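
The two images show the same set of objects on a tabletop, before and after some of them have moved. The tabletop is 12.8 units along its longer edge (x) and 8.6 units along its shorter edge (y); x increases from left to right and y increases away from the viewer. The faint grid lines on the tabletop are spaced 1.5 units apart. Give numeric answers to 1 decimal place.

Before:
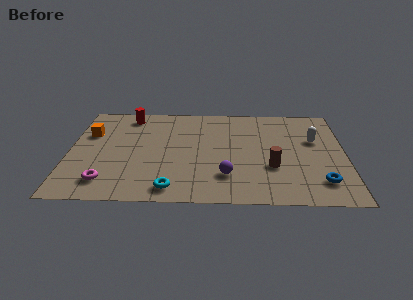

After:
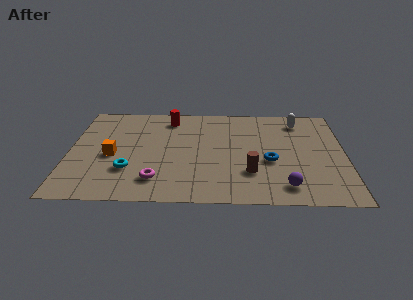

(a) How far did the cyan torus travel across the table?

2.5

The cyan torus moved from about (4.8, 1.1) to (2.8, 2.6), a distance of √(2.0² + 1.5²) ≈ 2.5.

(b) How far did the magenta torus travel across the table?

2.3

From (1.8, 1.6) to (4.1, 1.8), the magenta torus covered √(2.3² + 0.2²) ≈ 2.3 units.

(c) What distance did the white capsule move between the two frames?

1.8

The white capsule was near (11.4, 5.4) before and (10.7, 7.1) after, so it travelled √(0.7² + 1.7²) ≈ 1.8 units.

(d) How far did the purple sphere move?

2.8

The purple sphere was near (7.3, 2.2) before and (10.0, 1.4) after, so it travelled √(2.7² + 0.8²) ≈ 2.8 units.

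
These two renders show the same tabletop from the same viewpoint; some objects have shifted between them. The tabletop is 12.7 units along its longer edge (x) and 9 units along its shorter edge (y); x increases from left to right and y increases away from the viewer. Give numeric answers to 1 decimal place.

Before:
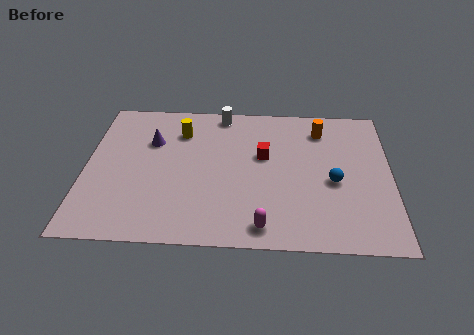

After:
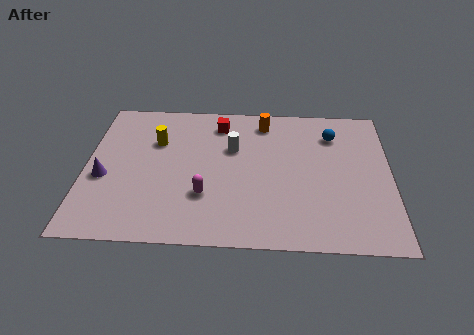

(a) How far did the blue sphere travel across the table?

3.0

The blue sphere moved from about (10.3, 3.9) to (10.3, 6.9), a distance of √(0.0² + 3.0²) ≈ 3.0.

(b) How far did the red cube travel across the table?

2.8

The red cube was near (7.4, 5.4) before and (5.5, 7.4) after, so it travelled √(1.9² + 2.0²) ≈ 2.8 units.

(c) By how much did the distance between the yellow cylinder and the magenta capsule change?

-2.8

Before: roughly 6.7 units apart; after: 3.9. That's 2.8 units closer together.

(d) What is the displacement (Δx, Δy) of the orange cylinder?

(-2.4, 0.4)

The orange cylinder started near (9.8, 7.2) and ended near (7.4, 7.6).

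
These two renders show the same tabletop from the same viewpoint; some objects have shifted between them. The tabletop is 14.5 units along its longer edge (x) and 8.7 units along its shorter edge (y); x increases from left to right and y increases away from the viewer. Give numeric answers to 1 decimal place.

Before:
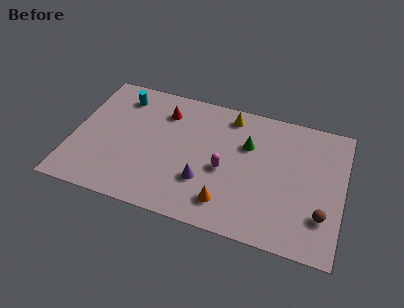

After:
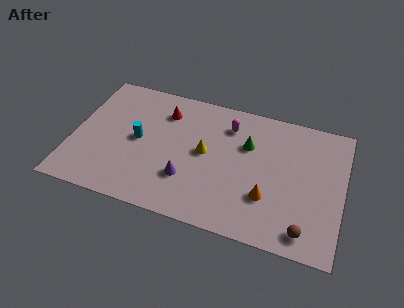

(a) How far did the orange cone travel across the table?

2.3

The orange cone moved from about (8.5, 1.7) to (10.6, 2.7), a distance of √(2.1² + 1.0²) ≈ 2.3.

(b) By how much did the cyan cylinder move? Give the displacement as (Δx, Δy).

(1.2, -2.7)

The cyan cylinder was at about (2.3, 7.1) and moved to about (3.5, 4.4).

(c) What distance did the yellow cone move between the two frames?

3.1

From (8.2, 7.5) to (7.1, 4.6), the yellow cone covered √(1.1² + 2.9²) ≈ 3.1 units.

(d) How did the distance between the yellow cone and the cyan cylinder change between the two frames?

-2.3

They were about 5.9 units apart before and 3.6 after — 2.3 units closer together.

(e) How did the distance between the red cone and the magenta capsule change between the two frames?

-1.0

Before: roughly 4.5 units apart; after: 3.5. That's 1.0 units closer together.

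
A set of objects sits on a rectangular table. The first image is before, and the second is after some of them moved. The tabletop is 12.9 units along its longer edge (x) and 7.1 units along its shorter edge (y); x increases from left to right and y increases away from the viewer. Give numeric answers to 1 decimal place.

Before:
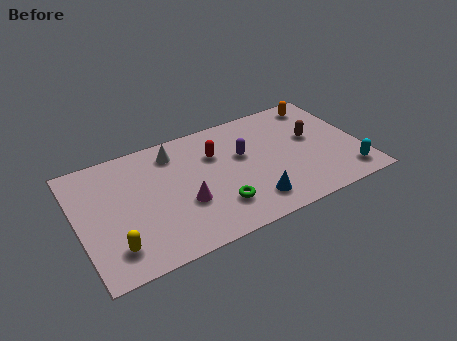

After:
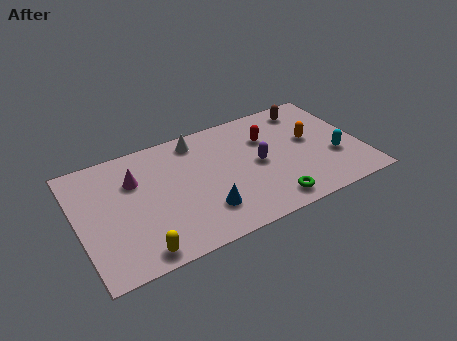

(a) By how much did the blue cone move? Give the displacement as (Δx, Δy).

(-2.1, 0.4)

The blue cone was at about (7.6, 1.4) and moved to about (5.5, 1.8).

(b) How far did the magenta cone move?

3.0

The magenta cone was near (4.7, 2.6) before and (2.7, 4.9) after, so it travelled √(2.0² + 2.3²) ≈ 3.0 units.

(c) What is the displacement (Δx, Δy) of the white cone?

(1.1, 0.3)

The white cone was at about (4.6, 5.8) and moved to about (5.7, 6.1).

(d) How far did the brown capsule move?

1.9

From (10.8, 4.1) to (10.9, 6.0), the brown capsule covered √(0.1² + 1.9²) ≈ 1.9 units.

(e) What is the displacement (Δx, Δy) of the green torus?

(2.3, -0.8)

The green torus was at about (6.1, 1.8) and moved to about (8.4, 1.0).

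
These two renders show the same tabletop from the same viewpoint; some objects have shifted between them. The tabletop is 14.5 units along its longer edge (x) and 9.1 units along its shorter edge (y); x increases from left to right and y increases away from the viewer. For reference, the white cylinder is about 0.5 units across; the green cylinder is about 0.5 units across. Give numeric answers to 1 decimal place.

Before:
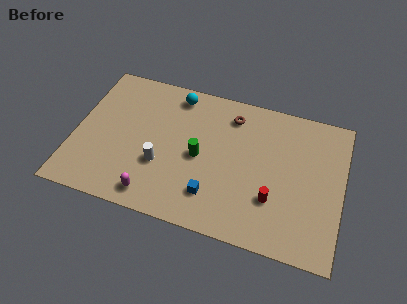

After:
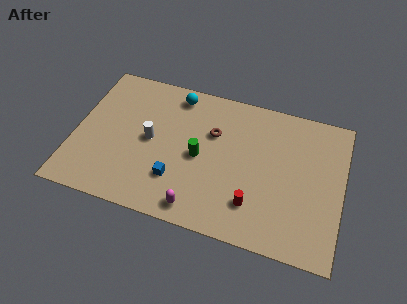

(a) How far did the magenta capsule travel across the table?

2.4

The magenta capsule was near (4.6, 1.2) before and (7.0, 1.1) after, so it travelled √(2.4² + 0.1²) ≈ 2.4 units.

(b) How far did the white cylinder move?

1.6

From (4.8, 3.2) to (4.1, 4.6), the white cylinder covered √(0.7² + 1.4²) ≈ 1.6 units.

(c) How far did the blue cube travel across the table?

2.0

The blue cube was near (7.7, 2.1) before and (5.7, 2.5) after, so it travelled √(2.0² + 0.4²) ≈ 2.0 units.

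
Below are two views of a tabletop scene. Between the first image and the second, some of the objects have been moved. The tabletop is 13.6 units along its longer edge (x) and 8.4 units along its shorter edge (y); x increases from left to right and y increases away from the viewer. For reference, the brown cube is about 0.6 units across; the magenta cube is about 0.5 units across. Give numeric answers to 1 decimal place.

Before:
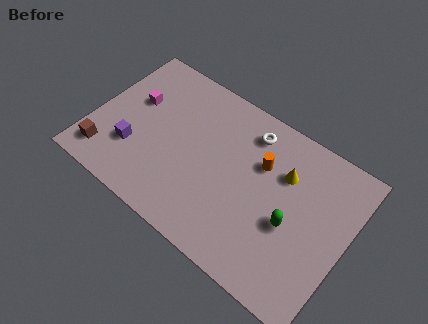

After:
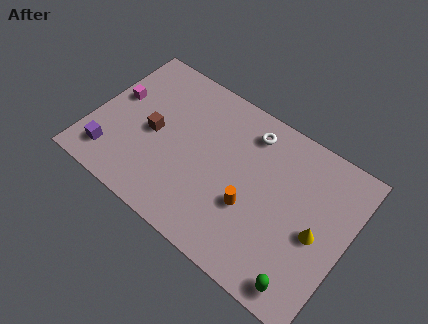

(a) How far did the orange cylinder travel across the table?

2.5

From (8.8, 5.6) to (8.7, 3.1), the orange cylinder covered √(0.1² + 2.5²) ≈ 2.5 units.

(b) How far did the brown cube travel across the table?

3.3

The brown cube moved from about (1.1, 1.5) to (3.2, 4.0), a distance of √(2.1² + 2.5²) ≈ 3.3.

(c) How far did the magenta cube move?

0.9

The magenta cube was near (1.9, 5.2) before and (1.0, 4.9) after, so it travelled √(0.9² + 0.3²) ≈ 0.9 units.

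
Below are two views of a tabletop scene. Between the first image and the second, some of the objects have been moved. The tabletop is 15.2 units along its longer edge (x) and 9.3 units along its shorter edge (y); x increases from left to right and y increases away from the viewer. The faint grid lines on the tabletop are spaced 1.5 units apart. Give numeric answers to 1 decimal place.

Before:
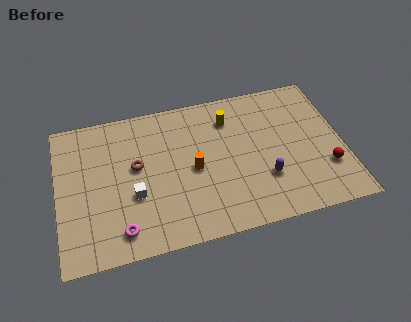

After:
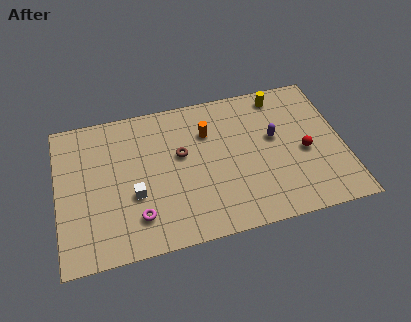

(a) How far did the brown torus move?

2.4

The brown torus was near (4.2, 5.3) before and (6.6, 5.5) after, so it travelled √(2.4² + 0.2²) ≈ 2.4 units.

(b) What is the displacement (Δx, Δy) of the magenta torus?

(0.9, 0.6)

The magenta torus started near (3.2, 1.5) and ended near (4.1, 2.1).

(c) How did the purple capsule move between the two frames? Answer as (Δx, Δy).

(0.7, 2.5)

The purple capsule started near (10.9, 2.9) and ended near (11.6, 5.4).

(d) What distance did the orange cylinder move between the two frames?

2.4

The orange cylinder was near (7.2, 4.4) before and (8.1, 6.6) after, so it travelled √(0.9² + 2.2²) ≈ 2.4 units.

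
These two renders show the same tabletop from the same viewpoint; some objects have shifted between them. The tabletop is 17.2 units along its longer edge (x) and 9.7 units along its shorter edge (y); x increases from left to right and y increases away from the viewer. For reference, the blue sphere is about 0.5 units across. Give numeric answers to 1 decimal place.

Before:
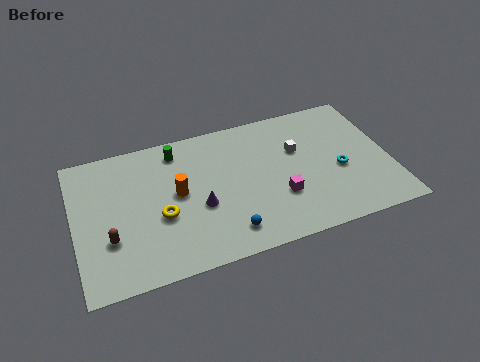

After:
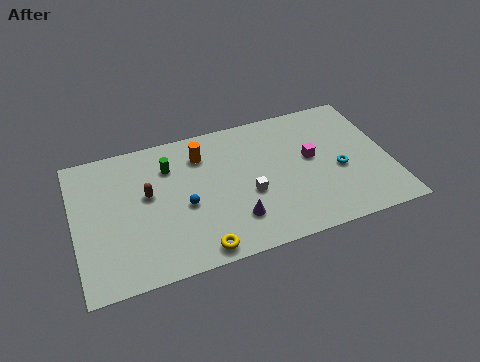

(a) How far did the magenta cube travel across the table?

3.0

From (11.0, 3.2) to (13.0, 5.4), the magenta cube covered √(2.0² + 2.2²) ≈ 3.0 units.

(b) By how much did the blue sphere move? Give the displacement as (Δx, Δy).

(-2.1, 2.5)

The blue sphere started near (8.0, 1.7) and ended near (5.9, 4.2).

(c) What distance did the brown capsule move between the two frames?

3.3

The brown capsule moved from about (1.8, 3.2) to (4.0, 5.6), a distance of √(2.2² + 2.4²) ≈ 3.3.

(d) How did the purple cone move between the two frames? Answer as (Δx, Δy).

(1.8, -1.5)

The purple cone started near (6.7, 3.9) and ended near (8.5, 2.4).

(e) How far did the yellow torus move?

3.4

The yellow torus was near (4.6, 3.9) before and (6.4, 1.0) after, so it travelled √(1.8² + 2.9²) ≈ 3.4 units.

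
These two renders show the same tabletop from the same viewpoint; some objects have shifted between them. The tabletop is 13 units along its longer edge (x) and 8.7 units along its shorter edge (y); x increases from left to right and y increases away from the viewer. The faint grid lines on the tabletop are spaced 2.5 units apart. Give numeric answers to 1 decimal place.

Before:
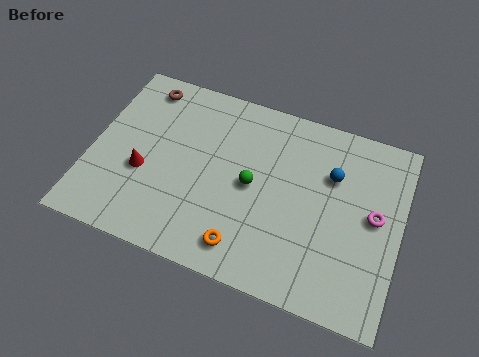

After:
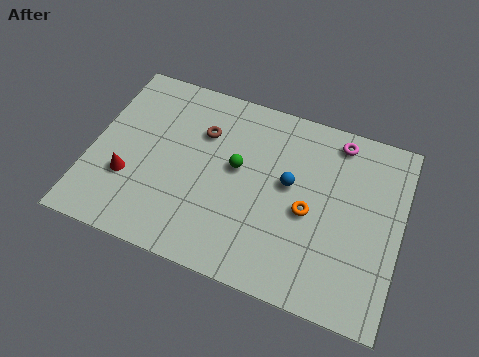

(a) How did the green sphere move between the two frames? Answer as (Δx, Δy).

(-0.7, 0.6)

The green sphere was at about (6.8, 4.3) and moved to about (6.1, 4.9).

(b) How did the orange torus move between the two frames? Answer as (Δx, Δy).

(2.4, 2.5)

From the two frames, the orange torus sits at roughly (6.8, 1.4) before and (9.2, 3.9) after.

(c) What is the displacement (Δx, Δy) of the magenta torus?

(-1.8, 3.0)

From the two frames, the magenta torus sits at roughly (11.9, 4.6) before and (10.1, 7.6) after.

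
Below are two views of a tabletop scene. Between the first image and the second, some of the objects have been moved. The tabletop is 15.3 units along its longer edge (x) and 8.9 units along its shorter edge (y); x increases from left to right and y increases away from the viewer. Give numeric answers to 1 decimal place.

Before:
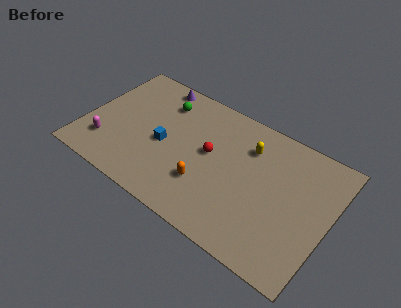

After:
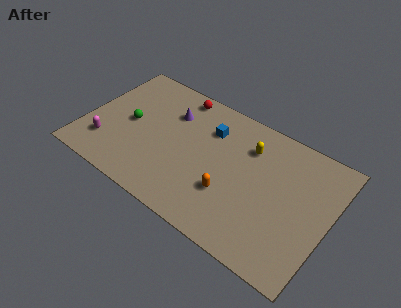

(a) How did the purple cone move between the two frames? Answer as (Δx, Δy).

(1.3, -1.6)

From the two frames, the purple cone sits at roughly (3.7, 8.0) before and (5.0, 6.4) after.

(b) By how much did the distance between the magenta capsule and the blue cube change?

+3.5

Before: roughly 3.8 units apart; after: 7.3. That's 3.5 units further apart.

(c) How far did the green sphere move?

3.0

From (4.4, 6.9) to (2.7, 4.4), the green sphere covered √(1.7² + 2.5²) ≈ 3.0 units.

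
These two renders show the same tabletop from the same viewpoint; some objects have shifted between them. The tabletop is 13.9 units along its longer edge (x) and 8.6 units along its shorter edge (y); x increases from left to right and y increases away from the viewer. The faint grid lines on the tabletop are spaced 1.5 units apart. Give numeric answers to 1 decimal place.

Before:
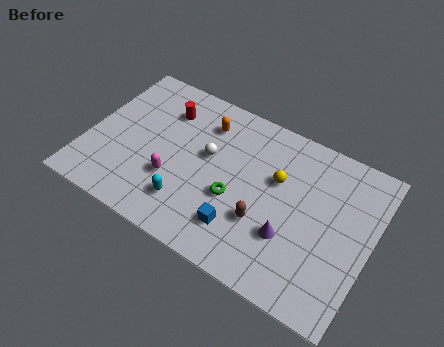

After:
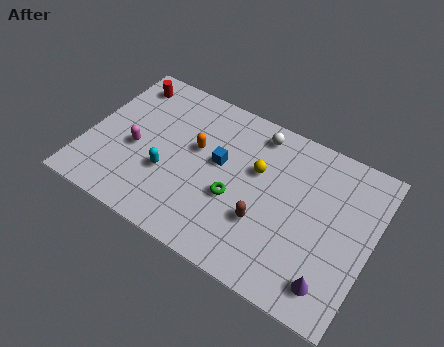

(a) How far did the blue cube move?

3.3

The blue cube was near (7.9, 2.0) before and (6.4, 4.9) after, so it travelled √(1.5² + 2.9²) ≈ 3.3 units.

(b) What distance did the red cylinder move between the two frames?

2.2

The red cylinder was near (3.4, 6.5) before and (1.3, 7.2) after, so it travelled √(2.1² + 0.7²) ≈ 2.2 units.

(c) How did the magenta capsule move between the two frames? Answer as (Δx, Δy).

(-2.0, 0.8)

The magenta capsule was at about (4.4, 2.9) and moved to about (2.4, 3.7).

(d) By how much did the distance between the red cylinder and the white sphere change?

+3.8

They were about 2.8 units apart before and 6.6 after — 3.8 units further apart.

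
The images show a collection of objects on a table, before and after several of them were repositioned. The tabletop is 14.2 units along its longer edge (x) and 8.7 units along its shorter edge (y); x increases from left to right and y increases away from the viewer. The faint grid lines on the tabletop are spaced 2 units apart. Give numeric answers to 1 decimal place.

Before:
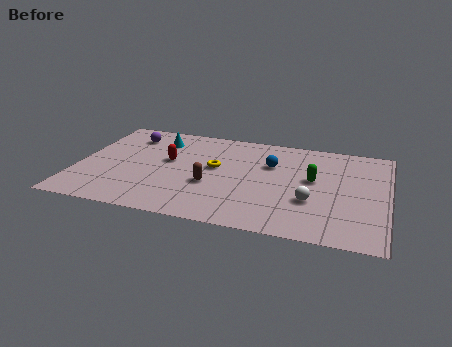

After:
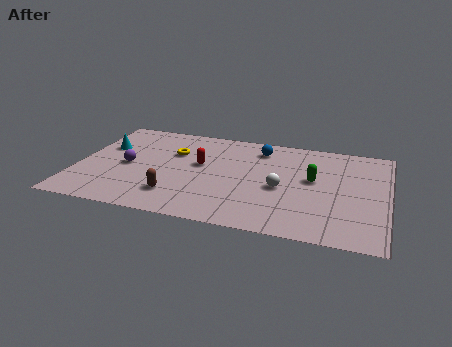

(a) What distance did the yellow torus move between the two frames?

2.2

The yellow torus moved from about (6.3, 4.9) to (4.3, 5.8), a distance of √(2.0² + 0.9²) ≈ 2.2.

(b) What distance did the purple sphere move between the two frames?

2.8

The purple sphere was near (2.1, 6.9) before and (2.3, 4.1) after, so it travelled √(0.2² + 2.8²) ≈ 2.8 units.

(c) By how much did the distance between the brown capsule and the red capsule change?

+0.4

The distance was about 2.7 in the first image and 3.1 in the second, so they moved 0.4 units further apart.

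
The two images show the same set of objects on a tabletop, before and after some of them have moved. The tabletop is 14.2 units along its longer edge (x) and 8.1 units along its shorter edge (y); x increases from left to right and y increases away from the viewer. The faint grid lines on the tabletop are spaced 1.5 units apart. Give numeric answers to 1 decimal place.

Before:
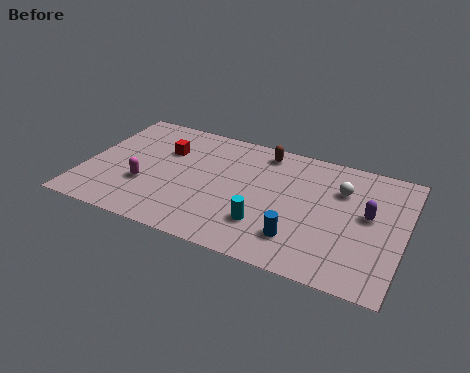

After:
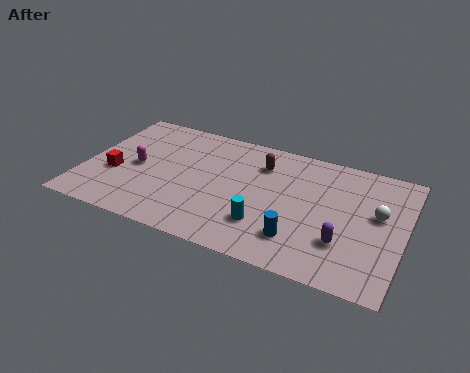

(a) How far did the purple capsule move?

2.3

The purple capsule was near (12.6, 4.5) before and (11.7, 2.4) after, so it travelled √(0.9² + 2.1²) ≈ 2.3 units.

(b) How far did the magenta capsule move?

1.2

From (2.8, 2.8) to (2.3, 3.9), the magenta capsule covered √(0.5² + 1.1²) ≈ 1.2 units.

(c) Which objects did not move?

the cyan cylinder and the blue cylinder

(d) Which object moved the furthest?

the red cube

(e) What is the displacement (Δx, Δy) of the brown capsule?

(0.0, -0.9)

From the two frames, the brown capsule sits at roughly (7.7, 7.0) before and (7.7, 6.1) after.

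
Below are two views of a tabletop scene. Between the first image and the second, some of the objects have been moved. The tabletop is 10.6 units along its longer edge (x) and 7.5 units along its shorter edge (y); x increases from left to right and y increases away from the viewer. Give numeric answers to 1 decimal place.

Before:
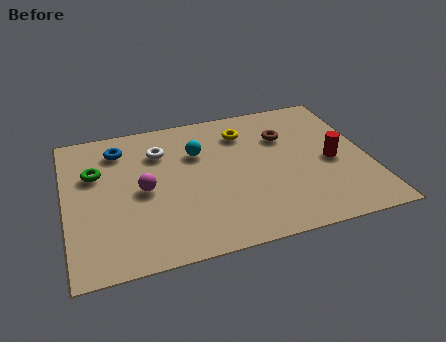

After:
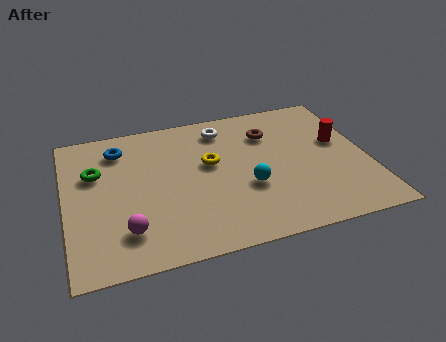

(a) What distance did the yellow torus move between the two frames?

1.9

From (6.4, 5.8) to (5.1, 4.4), the yellow torus covered √(1.3² + 1.4²) ≈ 1.9 units.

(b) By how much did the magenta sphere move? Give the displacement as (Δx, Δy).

(-0.7, -1.9)

The magenta sphere started near (2.7, 3.6) and ended near (2.0, 1.7).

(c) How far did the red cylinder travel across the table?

1.1

The red cylinder moved from about (9.3, 3.4) to (9.7, 4.4), a distance of √(0.4² + 1.0²) ≈ 1.1.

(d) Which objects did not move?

the green torus and the blue torus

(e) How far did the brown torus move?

0.6

The brown torus was near (7.8, 5.2) before and (7.3, 5.5) after, so it travelled √(0.5² + 0.3²) ≈ 0.6 units.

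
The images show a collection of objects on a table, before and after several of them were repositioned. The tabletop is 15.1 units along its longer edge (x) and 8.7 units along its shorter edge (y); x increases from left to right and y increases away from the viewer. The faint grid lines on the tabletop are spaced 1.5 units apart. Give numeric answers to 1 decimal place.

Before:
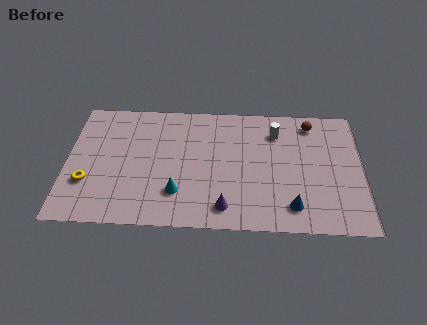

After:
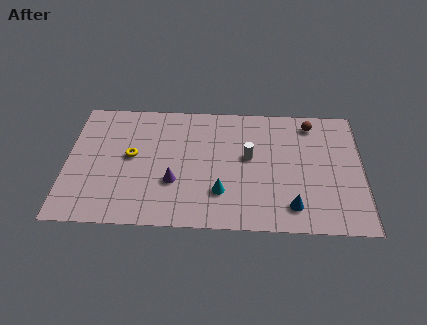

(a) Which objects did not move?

the blue cone and the brown sphere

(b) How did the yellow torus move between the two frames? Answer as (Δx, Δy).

(2.2, 1.9)

The yellow torus started near (1.1, 2.8) and ended near (3.3, 4.7).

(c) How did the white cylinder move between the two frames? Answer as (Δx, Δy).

(-1.4, -1.8)

The white cylinder started near (10.7, 6.7) and ended near (9.3, 4.9).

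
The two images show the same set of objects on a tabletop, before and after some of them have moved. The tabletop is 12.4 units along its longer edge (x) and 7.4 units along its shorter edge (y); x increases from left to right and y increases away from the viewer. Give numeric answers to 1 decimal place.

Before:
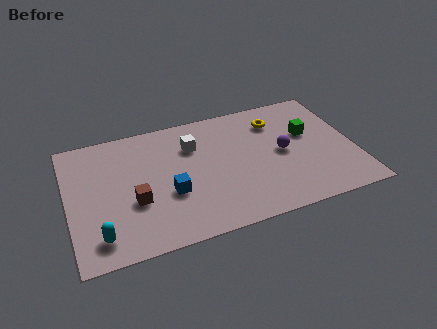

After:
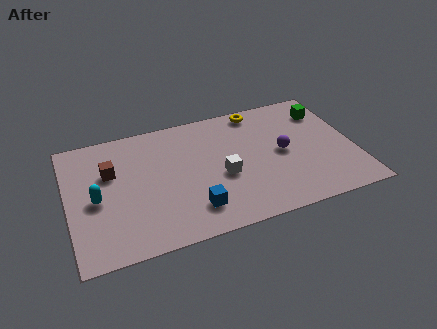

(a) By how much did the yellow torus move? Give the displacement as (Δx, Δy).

(-0.7, 0.9)

The yellow torus started near (9.2, 5.7) and ended near (8.5, 6.6).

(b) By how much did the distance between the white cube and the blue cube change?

-0.7

Before: roughly 2.8 units apart; after: 2.1. That's 0.7 units closer together.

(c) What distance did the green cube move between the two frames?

1.5

From (10.5, 4.5) to (11.4, 5.7), the green cube covered √(0.9² + 1.2²) ≈ 1.5 units.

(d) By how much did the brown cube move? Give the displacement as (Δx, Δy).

(-0.9, 2.0)

The brown cube was at about (2.8, 2.8) and moved to about (1.9, 4.8).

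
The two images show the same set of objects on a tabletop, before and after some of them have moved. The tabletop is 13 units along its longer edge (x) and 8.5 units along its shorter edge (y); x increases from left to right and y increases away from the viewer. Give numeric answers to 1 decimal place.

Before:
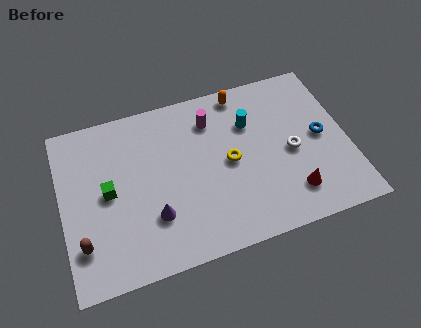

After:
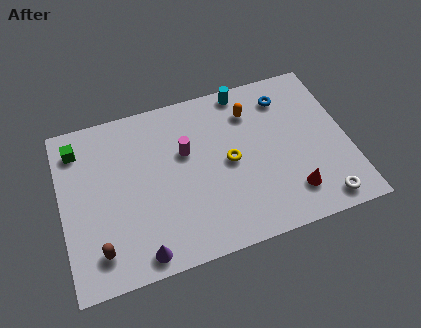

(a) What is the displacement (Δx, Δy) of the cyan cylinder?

(-0.1, 1.8)

From the two frames, the cyan cylinder sits at roughly (8.7, 5.9) before and (8.6, 7.7) after.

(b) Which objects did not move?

the red cone and the yellow torus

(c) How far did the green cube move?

2.9

The green cube was near (2.1, 4.3) before and (0.9, 6.9) after, so it travelled √(1.2² + 2.6²) ≈ 2.9 units.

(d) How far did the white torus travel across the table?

3.1

The white torus moved from about (10.4, 3.9) to (11.5, 1.0), a distance of √(1.1² + 2.9²) ≈ 3.1.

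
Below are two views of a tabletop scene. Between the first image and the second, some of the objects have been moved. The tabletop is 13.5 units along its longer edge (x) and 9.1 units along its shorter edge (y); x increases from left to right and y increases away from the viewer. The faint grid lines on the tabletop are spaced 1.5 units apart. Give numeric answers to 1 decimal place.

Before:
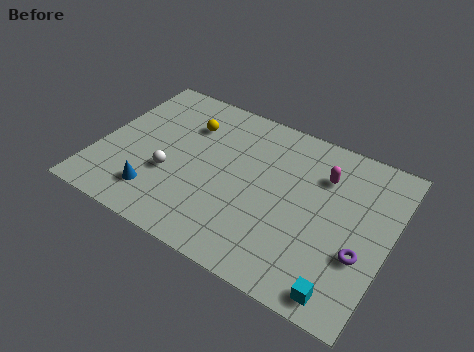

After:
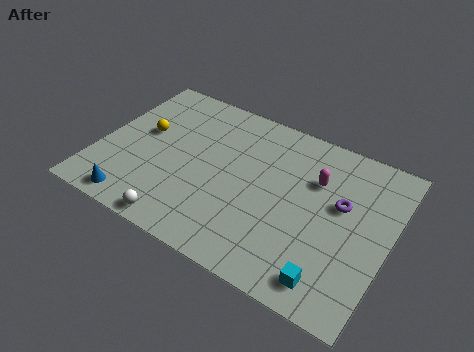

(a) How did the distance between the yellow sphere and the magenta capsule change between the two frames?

+1.7

The distance was about 6.4 in the first image and 8.1 in the second, so they moved 1.7 units further apart.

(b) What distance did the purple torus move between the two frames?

2.5

The purple torus was near (12.4, 3.2) before and (11.2, 5.4) after, so it travelled √(1.2² + 2.2²) ≈ 2.5 units.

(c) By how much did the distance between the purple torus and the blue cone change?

+0.6

They were about 9.4 units apart before and 10.0 after — 0.6 units further apart.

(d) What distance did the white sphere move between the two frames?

2.7

The white sphere was near (3.5, 3.3) before and (4.4, 0.8) after, so it travelled √(0.9² + 2.5²) ≈ 2.7 units.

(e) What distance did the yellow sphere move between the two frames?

2.4

From (3.8, 6.6) to (1.9, 5.2), the yellow sphere covered √(1.9² + 1.4²) ≈ 2.4 units.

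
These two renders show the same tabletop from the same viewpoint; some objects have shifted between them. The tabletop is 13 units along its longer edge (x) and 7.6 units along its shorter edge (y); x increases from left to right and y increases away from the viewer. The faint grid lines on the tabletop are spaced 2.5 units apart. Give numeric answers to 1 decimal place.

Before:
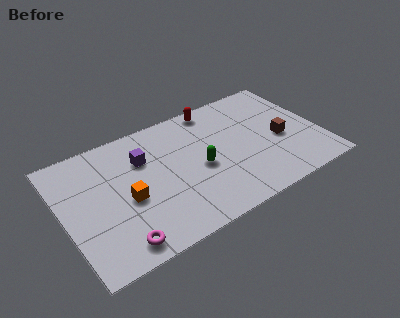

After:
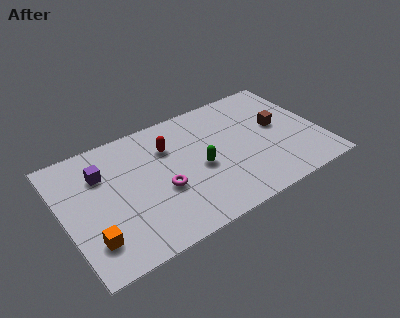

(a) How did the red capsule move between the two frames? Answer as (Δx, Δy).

(-2.6, -1.4)

The red capsule started near (8.1, 6.8) and ended near (5.5, 5.4).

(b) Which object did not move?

the green capsule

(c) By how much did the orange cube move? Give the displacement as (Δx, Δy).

(-2.0, -1.5)

The orange cube started near (3.1, 3.3) and ended near (1.1, 1.8).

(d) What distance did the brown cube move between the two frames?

0.9

The brown cube was near (11.0, 3.3) before and (11.0, 4.2) after, so it travelled √(0.0² + 0.9²) ≈ 0.9 units.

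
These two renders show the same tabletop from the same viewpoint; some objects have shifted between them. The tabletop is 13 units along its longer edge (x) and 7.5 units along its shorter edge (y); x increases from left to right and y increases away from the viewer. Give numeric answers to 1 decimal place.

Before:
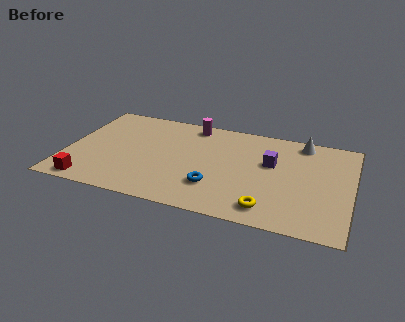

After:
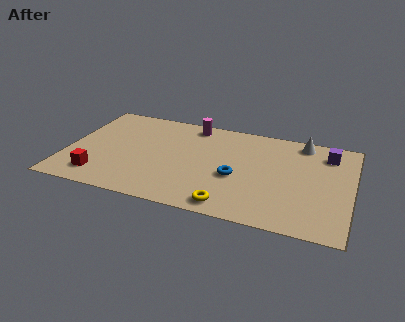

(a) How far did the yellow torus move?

1.7

The yellow torus moved from about (9.4, 1.2) to (7.7, 0.9), a distance of √(1.7² + 0.3²) ≈ 1.7.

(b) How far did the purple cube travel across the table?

2.9

The purple cube was near (9.3, 4.6) before and (11.8, 6.0) after, so it travelled √(2.5² + 1.4²) ≈ 2.9 units.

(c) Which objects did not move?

the magenta cylinder and the white cone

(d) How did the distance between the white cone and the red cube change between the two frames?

-0.7

They were about 11.0 units apart before and 10.3 after — 0.7 units closer together.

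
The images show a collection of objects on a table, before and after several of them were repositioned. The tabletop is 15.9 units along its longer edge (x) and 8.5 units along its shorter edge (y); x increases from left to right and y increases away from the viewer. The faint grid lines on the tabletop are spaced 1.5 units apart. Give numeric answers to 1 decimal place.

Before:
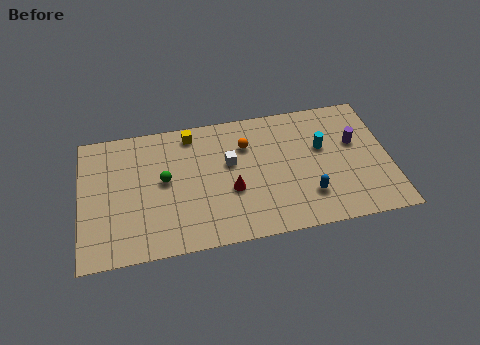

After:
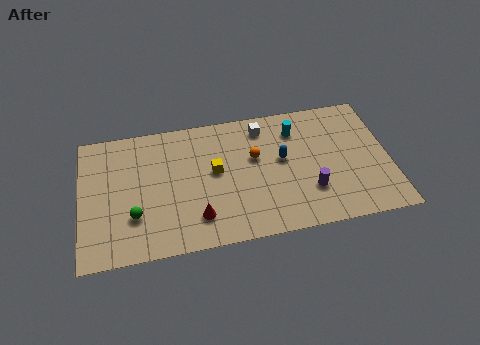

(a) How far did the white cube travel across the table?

2.7

From (7.7, 5.1) to (9.5, 7.1), the white cube covered √(1.8² + 2.0²) ≈ 2.7 units.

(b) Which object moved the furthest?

the purple cylinder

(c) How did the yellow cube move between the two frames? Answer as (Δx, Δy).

(1.1, -2.7)

The yellow cube started near (5.8, 7.4) and ended near (6.9, 4.7).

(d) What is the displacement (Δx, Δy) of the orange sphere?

(0.4, -0.9)

The orange sphere started near (8.6, 6.1) and ended near (9.0, 5.2).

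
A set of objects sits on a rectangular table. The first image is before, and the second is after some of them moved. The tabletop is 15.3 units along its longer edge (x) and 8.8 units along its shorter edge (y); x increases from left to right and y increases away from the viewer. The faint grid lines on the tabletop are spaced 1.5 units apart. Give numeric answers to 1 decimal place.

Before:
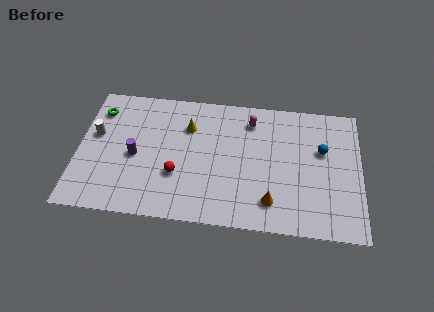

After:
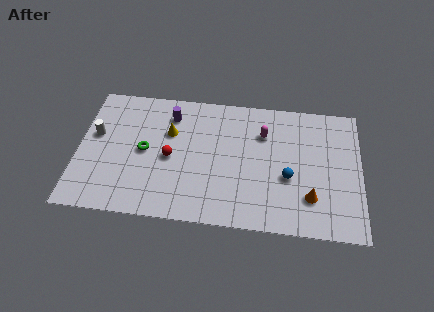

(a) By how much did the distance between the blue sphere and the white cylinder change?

-1.7

Before: roughly 12.3 units apart; after: 10.6. That's 1.7 units closer together.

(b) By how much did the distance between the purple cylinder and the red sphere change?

+0.4

The distance was about 2.5 in the first image and 2.9 in the second, so they moved 0.4 units further apart.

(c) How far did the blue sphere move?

2.7

The blue sphere moved from about (13.2, 5.5) to (11.4, 3.5), a distance of √(1.8² + 2.0²) ≈ 2.7.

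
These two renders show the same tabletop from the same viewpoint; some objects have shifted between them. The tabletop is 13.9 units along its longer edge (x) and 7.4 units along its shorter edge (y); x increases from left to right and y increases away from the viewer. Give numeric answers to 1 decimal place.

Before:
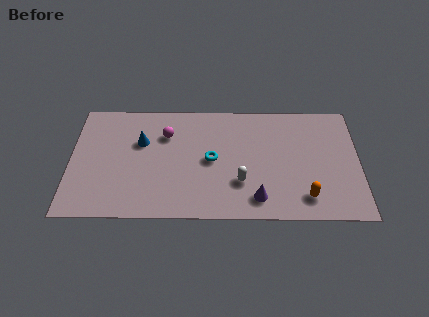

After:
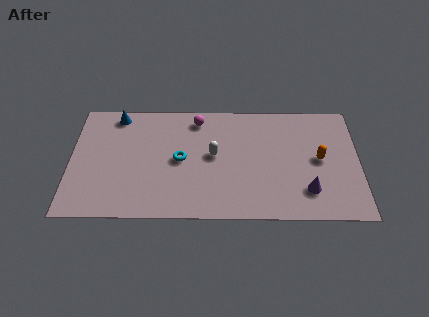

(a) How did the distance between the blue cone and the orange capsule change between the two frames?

+1.6

Before: roughly 8.6 units apart; after: 10.2. That's 1.6 units further apart.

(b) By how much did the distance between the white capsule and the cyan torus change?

-0.4

The distance was about 2.0 in the first image and 1.6 in the second, so they moved 0.4 units closer together.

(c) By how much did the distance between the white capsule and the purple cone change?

+3.7

Before: roughly 1.3 units apart; after: 5.0. That's 3.7 units further apart.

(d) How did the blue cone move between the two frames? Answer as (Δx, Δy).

(-1.2, 1.7)

The blue cone was at about (3.4, 4.8) and moved to about (2.2, 6.5).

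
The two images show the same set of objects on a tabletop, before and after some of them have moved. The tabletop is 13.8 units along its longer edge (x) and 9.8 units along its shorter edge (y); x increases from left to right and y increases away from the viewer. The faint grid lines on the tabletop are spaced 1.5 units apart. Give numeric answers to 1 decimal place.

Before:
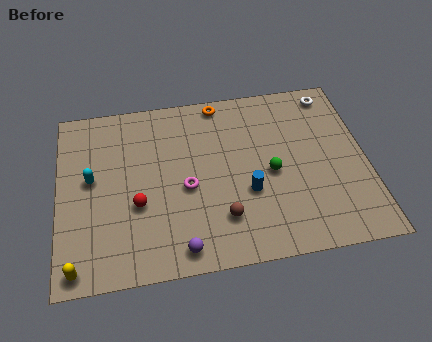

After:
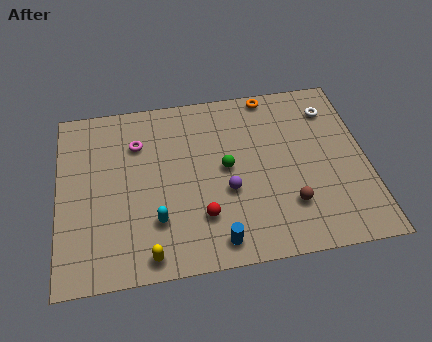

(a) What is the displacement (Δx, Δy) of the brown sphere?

(3.0, 0.2)

The brown sphere started near (7.2, 2.4) and ended near (10.2, 2.6).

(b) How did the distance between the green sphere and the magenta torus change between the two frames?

+0.6

They were about 3.8 units apart before and 4.4 after — 0.6 units further apart.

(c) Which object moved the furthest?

the cyan capsule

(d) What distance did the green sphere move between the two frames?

2.1

The green sphere moved from about (9.5, 4.5) to (7.5, 5.1), a distance of √(2.0² + 0.6²) ≈ 2.1.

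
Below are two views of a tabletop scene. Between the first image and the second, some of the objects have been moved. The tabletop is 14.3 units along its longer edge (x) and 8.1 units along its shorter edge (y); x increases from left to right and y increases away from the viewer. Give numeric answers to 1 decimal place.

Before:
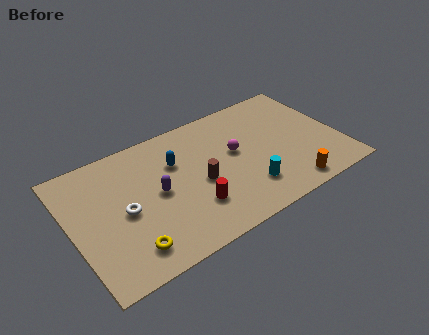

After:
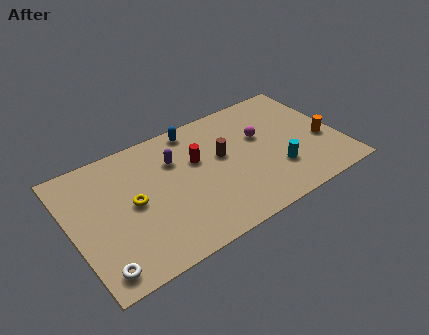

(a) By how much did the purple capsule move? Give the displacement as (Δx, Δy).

(1.2, 1.6)

The purple capsule was at about (4.5, 4.1) and moved to about (5.7, 5.7).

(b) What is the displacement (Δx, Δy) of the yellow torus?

(0.6, 2.6)

From the two frames, the yellow torus sits at roughly (2.6, 1.5) before and (3.2, 4.1) after.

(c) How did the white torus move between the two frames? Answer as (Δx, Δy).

(-1.7, -2.7)

The white torus was at about (2.7, 3.8) and moved to about (1.0, 1.1).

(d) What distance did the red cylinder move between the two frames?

2.9

The red cylinder moved from about (6.1, 2.3) to (6.8, 5.1), a distance of √(0.7² + 2.8²) ≈ 2.9.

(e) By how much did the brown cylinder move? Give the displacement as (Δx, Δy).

(1.4, 1.1)

The brown cylinder was at about (6.7, 3.6) and moved to about (8.1, 4.7).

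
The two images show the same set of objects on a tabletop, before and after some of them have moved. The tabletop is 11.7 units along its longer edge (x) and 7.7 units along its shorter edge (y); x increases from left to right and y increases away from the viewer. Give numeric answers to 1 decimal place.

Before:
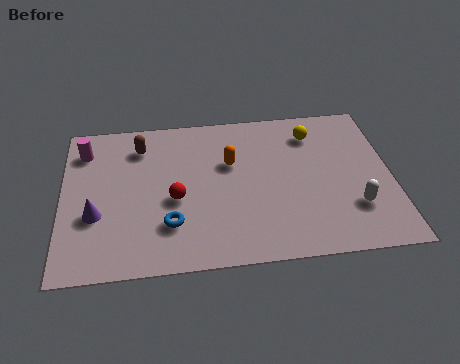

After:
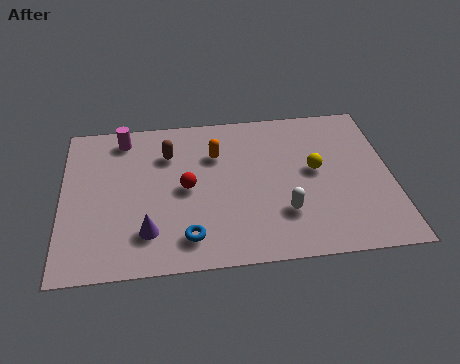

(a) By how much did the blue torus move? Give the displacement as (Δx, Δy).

(0.6, -0.7)

From the two frames, the blue torus sits at roughly (3.8, 2.1) before and (4.4, 1.4) after.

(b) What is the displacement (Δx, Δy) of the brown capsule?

(1.0, -0.5)

The brown capsule started near (2.8, 6.1) and ended near (3.8, 5.6).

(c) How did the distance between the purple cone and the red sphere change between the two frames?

-0.4

They were about 2.8 units apart before and 2.4 after — 0.4 units closer together.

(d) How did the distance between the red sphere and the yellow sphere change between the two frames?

-1.1

They were about 5.7 units apart before and 4.6 after — 1.1 units closer together.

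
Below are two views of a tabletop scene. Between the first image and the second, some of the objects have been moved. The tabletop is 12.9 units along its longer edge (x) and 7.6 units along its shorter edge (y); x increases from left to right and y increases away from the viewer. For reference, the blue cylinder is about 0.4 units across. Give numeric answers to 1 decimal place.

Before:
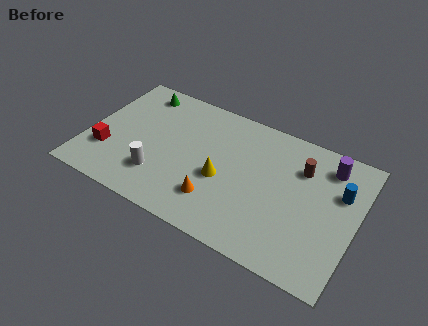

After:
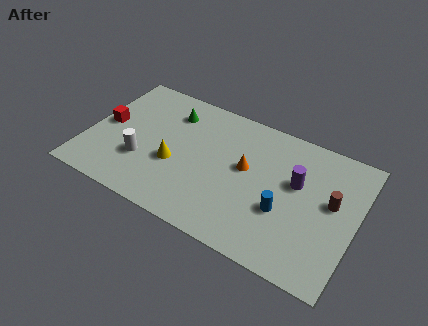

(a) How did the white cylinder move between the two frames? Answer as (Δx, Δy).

(-0.9, 0.5)

The white cylinder started near (3.7, 2.0) and ended near (2.8, 2.5).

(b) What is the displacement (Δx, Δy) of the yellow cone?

(-2.3, -0.2)

The yellow cone was at about (6.6, 3.2) and moved to about (4.3, 3.0).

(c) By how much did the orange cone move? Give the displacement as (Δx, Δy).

(1.1, 2.4)

The orange cone started near (6.5, 1.9) and ended near (7.6, 4.3).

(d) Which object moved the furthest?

the blue cylinder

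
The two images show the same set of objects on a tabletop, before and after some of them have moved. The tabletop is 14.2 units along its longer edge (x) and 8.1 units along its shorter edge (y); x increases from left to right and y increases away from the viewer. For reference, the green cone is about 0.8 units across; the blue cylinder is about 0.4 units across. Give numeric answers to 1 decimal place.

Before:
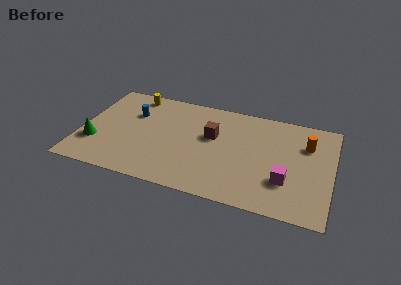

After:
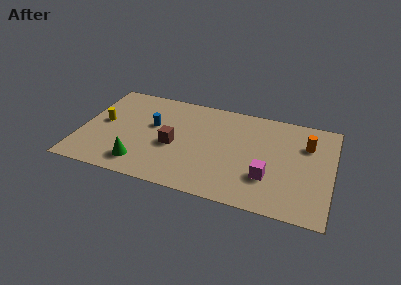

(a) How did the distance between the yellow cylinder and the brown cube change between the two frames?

-1.0

The distance was about 5.2 in the first image and 4.2 in the second, so they moved 1.0 units closer together.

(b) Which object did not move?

the orange cylinder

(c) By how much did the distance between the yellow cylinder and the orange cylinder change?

+1.5

The distance was about 10.1 in the first image and 11.6 in the second, so they moved 1.5 units further apart.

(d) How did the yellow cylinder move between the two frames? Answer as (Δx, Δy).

(-1.5, -2.8)

From the two frames, the yellow cylinder sits at roughly (2.7, 7.1) before and (1.2, 4.3) after.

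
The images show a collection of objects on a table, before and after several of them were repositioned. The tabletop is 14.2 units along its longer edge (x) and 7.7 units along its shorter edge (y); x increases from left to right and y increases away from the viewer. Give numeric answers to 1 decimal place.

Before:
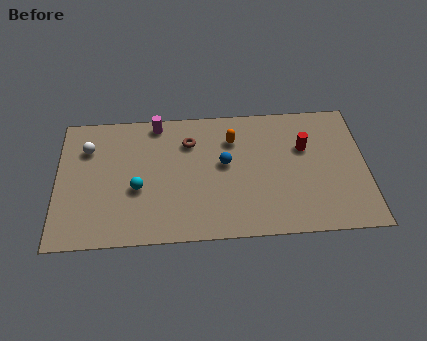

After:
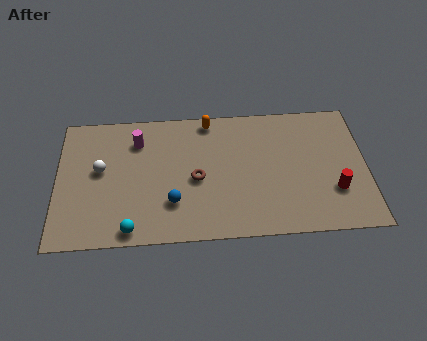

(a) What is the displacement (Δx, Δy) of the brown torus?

(0.3, -2.2)

From the two frames, the brown torus sits at roughly (6.1, 5.7) before and (6.4, 3.5) after.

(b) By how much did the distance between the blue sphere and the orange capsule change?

+3.5

Before: roughly 1.5 units apart; after: 5.0. That's 3.5 units further apart.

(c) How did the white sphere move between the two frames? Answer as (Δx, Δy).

(0.6, -1.3)

The white sphere started near (1.4, 5.6) and ended near (2.0, 4.3).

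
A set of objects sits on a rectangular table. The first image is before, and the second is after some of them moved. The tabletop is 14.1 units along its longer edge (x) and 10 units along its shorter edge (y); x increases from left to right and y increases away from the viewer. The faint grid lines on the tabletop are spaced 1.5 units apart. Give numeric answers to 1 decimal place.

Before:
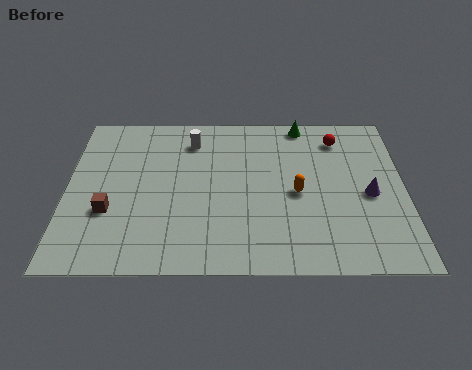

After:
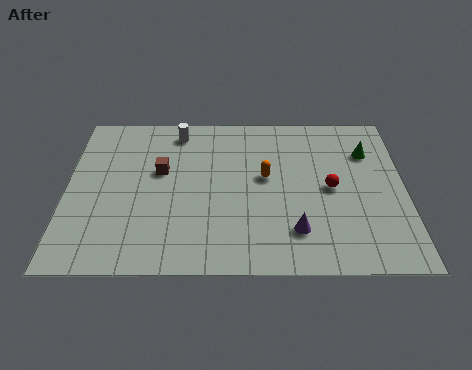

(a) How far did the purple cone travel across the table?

3.8

The purple cone moved from about (12.6, 4.5) to (9.5, 2.3), a distance of √(3.1² + 2.2²) ≈ 3.8.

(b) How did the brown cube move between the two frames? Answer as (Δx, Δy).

(2.1, 2.5)

From the two frames, the brown cube sits at roughly (1.8, 3.5) before and (3.9, 6.0) after.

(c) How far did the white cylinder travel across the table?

0.8

The white cylinder was near (5.2, 8.0) before and (4.6, 8.6) after, so it travelled √(0.6² + 0.6²) ≈ 0.8 units.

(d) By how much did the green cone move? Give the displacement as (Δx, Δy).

(2.7, -1.9)

From the two frames, the green cone sits at roughly (9.9, 9.1) before and (12.6, 7.2) after.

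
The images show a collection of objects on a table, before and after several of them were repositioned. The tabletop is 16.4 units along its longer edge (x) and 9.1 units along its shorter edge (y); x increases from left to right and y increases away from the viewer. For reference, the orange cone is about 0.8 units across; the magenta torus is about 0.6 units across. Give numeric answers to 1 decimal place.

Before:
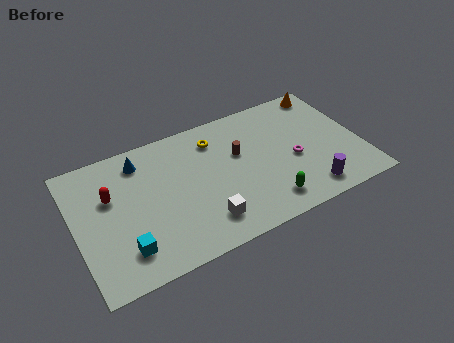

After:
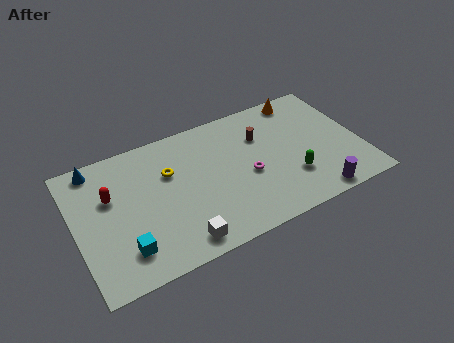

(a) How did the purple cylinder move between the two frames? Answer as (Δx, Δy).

(0.3, -0.5)

The purple cylinder started near (13.0, 1.4) and ended near (13.3, 0.9).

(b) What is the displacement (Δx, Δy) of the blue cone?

(-2.5, 0.6)

The blue cone started near (4.0, 7.5) and ended near (1.5, 8.1).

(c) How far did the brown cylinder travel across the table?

1.6

The brown cylinder was near (9.5, 5.6) before and (10.9, 6.3) after, so it travelled √(1.4² + 0.7²) ≈ 1.6 units.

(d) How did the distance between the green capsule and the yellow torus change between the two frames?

+1.4

The distance was about 6.1 in the first image and 7.5 in the second, so they moved 1.4 units further apart.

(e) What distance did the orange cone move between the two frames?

1.5

The orange cone was near (15.1, 8.1) before and (13.6, 8.1) after, so it travelled √(1.5² + 0.0²) ≈ 1.5 units.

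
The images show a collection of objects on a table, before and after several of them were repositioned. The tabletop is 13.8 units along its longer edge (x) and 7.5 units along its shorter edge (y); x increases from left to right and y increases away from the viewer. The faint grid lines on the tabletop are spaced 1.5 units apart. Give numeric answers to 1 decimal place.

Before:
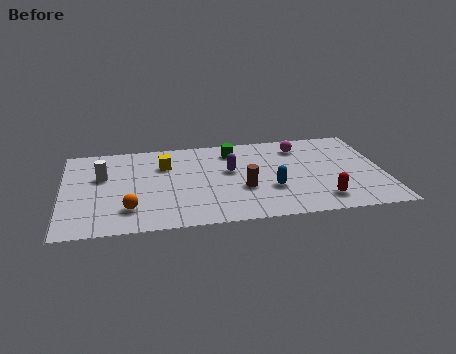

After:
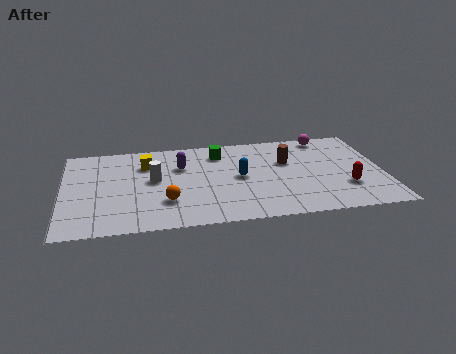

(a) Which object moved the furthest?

the brown cylinder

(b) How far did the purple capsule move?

2.2

From (7.2, 4.4) to (5.1, 5.1), the purple capsule covered √(2.1² + 0.7²) ≈ 2.2 units.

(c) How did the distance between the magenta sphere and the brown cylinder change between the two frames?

-1.5

Before: roughly 4.1 units apart; after: 2.6. That's 1.5 units closer together.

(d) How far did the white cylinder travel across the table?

2.3

From (1.7, 4.7) to (3.9, 4.1), the white cylinder covered √(2.2² + 0.6²) ≈ 2.3 units.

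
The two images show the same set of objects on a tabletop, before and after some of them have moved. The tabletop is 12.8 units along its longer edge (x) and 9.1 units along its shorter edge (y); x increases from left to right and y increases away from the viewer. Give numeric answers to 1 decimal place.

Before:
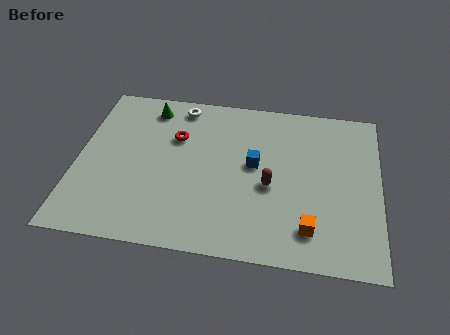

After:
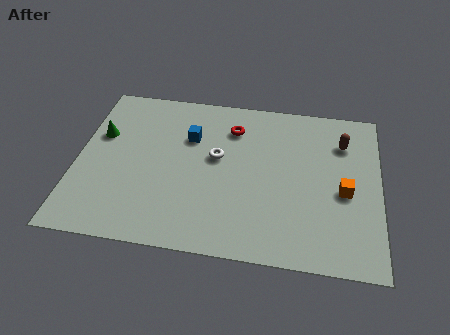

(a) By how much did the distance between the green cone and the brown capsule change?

+3.8

Before: roughly 6.5 units apart; after: 10.3. That's 3.8 units further apart.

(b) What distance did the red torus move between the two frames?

2.6

From (4.1, 6.1) to (6.5, 7.0), the red torus covered √(2.4² + 0.9²) ≈ 2.6 units.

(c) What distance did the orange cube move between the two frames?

2.6

From (9.9, 1.8) to (11.3, 4.0), the orange cube covered √(1.4² + 2.2²) ≈ 2.6 units.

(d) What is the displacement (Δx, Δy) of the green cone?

(-2.0, -1.9)

The green cone was at about (2.9, 7.7) and moved to about (0.9, 5.8).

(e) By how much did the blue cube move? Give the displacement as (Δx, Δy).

(-2.8, 1.2)

From the two frames, the blue cube sits at roughly (7.5, 5.0) before and (4.7, 6.2) after.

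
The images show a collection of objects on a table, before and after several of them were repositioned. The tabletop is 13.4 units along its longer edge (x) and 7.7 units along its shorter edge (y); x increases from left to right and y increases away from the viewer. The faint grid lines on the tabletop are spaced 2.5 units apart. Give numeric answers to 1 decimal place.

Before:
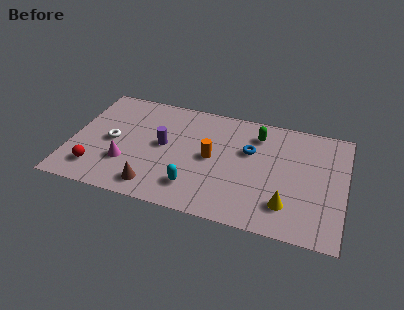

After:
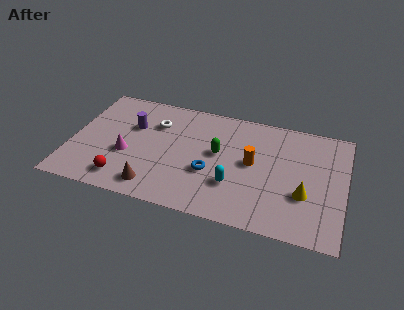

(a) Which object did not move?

the brown cone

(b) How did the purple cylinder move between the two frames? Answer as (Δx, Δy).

(-1.6, 0.9)

The purple cylinder started near (4.5, 4.1) and ended near (2.9, 5.0).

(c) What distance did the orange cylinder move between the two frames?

2.0

The orange cylinder moved from about (6.9, 3.9) to (8.9, 4.1), a distance of √(2.0² + 0.2²) ≈ 2.0.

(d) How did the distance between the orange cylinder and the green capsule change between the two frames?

-1.3

The distance was about 3.0 in the first image and 1.7 in the second, so they moved 1.3 units closer together.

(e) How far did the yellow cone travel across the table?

1.2

From (10.7, 1.8) to (11.5, 2.7), the yellow cone covered √(0.8² + 0.9²) ≈ 1.2 units.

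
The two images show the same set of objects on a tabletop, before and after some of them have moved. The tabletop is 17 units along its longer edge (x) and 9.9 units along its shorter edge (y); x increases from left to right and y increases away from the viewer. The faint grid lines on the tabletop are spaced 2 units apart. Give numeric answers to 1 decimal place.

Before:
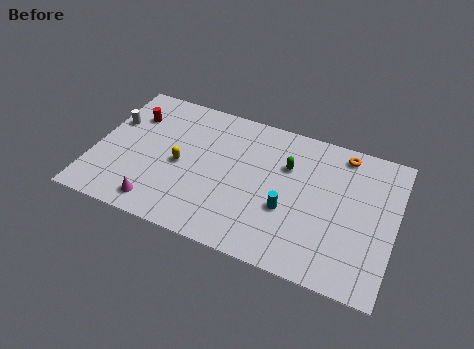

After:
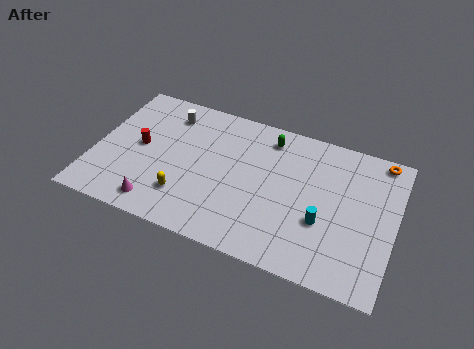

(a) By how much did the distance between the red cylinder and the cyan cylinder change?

+0.8

Before: roughly 9.9 units apart; after: 10.7. That's 0.8 units further apart.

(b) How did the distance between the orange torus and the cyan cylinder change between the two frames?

+0.4

They were about 5.7 units apart before and 6.1 after — 0.4 units further apart.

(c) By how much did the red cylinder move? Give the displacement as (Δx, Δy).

(0.7, -2.1)

The red cylinder started near (1.8, 7.2) and ended near (2.5, 5.1).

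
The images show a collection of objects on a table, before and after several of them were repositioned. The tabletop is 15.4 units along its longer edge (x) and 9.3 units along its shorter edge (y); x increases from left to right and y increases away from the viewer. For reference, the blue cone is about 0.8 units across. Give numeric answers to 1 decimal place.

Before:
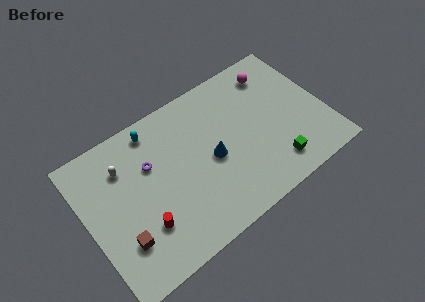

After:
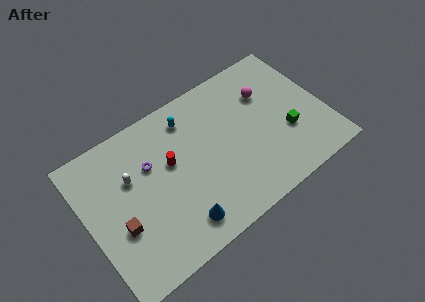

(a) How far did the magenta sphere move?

1.3

The magenta sphere was near (12.8, 7.6) before and (12.1, 6.5) after, so it travelled √(0.7² + 1.1²) ≈ 1.3 units.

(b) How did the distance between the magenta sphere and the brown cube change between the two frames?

-1.4

Before: roughly 12.1 units apart; after: 10.7. That's 1.4 units closer together.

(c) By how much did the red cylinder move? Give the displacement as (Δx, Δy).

(2.3, 2.8)

The red cylinder was at about (3.2, 2.7) and moved to about (5.5, 5.5).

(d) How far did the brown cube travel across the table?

0.9

The brown cube was near (1.8, 2.6) before and (1.8, 3.5) after, so it travelled √(0.0² + 0.9²) ≈ 0.9 units.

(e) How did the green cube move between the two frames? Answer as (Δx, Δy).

(1.2, 1.6)

The green cube was at about (11.6, 1.7) and moved to about (12.8, 3.3).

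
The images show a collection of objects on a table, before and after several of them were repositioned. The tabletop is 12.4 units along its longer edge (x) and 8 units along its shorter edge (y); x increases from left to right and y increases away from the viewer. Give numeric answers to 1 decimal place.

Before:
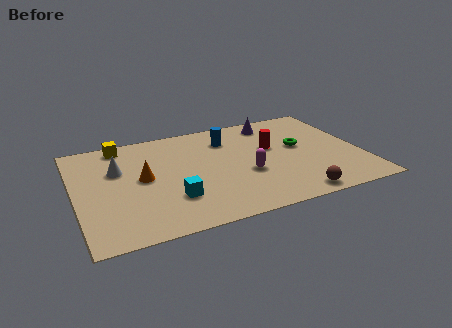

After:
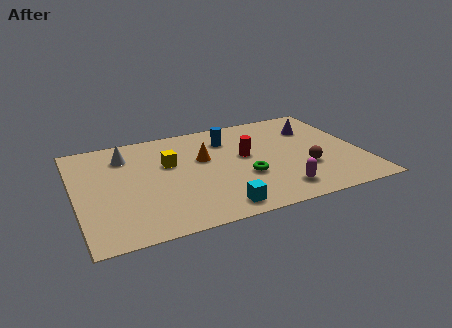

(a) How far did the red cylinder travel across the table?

1.2

The red cylinder was near (8.6, 4.8) before and (7.4, 4.5) after, so it travelled √(1.2² + 0.3²) ≈ 1.2 units.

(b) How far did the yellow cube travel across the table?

2.8

The yellow cube was near (2.2, 7.1) before and (4.1, 5.0) after, so it travelled √(1.9² + 2.1²) ≈ 2.8 units.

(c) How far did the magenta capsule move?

2.1

The magenta capsule moved from about (7.3, 3.1) to (8.5, 1.4), a distance of √(1.2² + 1.7²) ≈ 2.1.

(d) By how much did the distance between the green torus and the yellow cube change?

-4.3

They were about 8.0 units apart before and 3.7 after — 4.3 units closer together.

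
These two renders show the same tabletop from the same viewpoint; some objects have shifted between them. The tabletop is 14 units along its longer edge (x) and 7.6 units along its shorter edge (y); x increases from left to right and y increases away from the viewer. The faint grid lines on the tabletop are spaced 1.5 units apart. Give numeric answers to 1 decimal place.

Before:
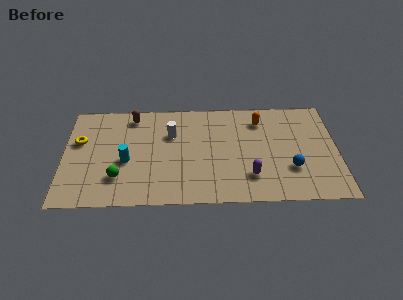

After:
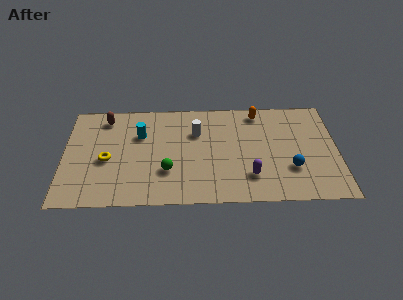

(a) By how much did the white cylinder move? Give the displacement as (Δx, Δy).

(1.3, 0.1)

The white cylinder started near (5.5, 5.1) and ended near (6.8, 5.2).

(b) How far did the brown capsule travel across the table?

1.4

The brown capsule moved from about (3.5, 6.5) to (2.1, 6.4), a distance of √(1.4² + 0.1²) ≈ 1.4.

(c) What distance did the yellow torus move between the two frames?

2.0

The yellow torus moved from about (0.8, 4.7) to (2.2, 3.3), a distance of √(1.4² + 1.4²) ≈ 2.0.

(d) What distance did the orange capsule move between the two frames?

0.6

From (10.1, 6.0) to (10.0, 6.6), the orange capsule covered √(0.1² + 0.6²) ≈ 0.6 units.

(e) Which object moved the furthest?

the green sphere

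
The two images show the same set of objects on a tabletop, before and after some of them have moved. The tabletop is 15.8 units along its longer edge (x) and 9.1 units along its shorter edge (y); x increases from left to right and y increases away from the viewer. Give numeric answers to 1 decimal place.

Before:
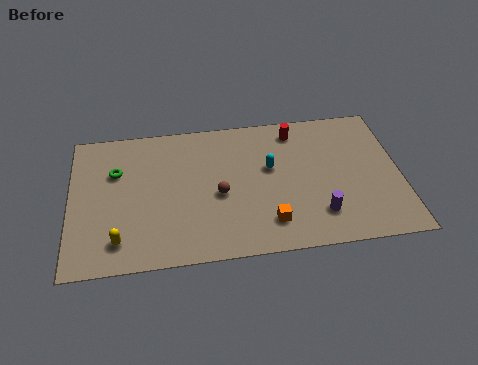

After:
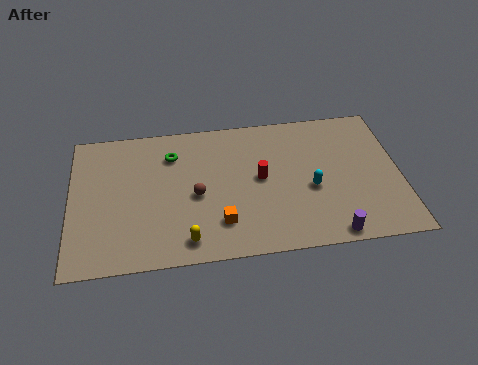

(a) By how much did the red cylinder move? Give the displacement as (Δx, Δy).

(-1.8, -2.9)

The red cylinder was at about (10.9, 7.7) and moved to about (9.1, 4.8).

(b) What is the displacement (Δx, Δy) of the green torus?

(2.7, 0.8)

From the two frames, the green torus sits at roughly (2.2, 6.1) before and (4.9, 6.9) after.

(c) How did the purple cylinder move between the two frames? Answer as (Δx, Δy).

(0.5, -1.3)

From the two frames, the purple cylinder sits at roughly (11.8, 2.1) before and (12.3, 0.8) after.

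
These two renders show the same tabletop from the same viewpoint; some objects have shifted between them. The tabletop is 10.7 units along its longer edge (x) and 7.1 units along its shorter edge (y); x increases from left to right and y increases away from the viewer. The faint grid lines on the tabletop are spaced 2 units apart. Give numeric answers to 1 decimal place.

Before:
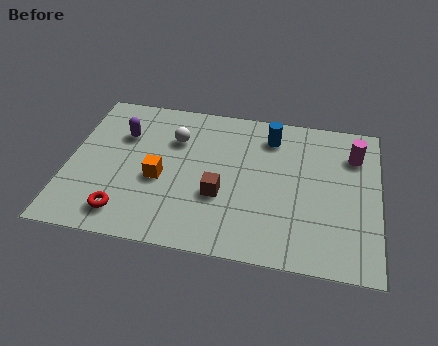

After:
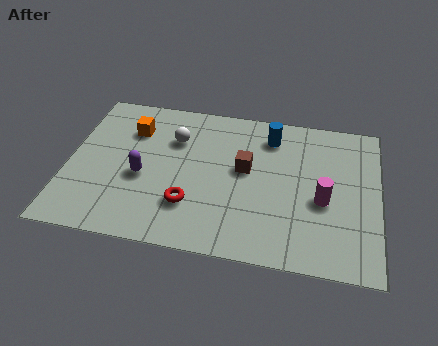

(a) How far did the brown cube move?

1.6

The brown cube moved from about (5.3, 2.6) to (6.1, 4.0), a distance of √(0.8² + 1.4²) ≈ 1.6.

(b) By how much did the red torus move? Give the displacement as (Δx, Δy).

(2.2, 0.8)

The red torus started near (2.1, 1.2) and ended near (4.3, 2.0).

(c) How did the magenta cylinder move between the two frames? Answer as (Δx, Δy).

(-1.0, -2.3)

From the two frames, the magenta cylinder sits at roughly (9.8, 5.3) before and (8.8, 3.0) after.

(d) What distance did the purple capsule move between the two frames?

2.1

The purple capsule moved from about (1.8, 4.9) to (2.6, 3.0), a distance of √(0.8² + 1.9²) ≈ 2.1.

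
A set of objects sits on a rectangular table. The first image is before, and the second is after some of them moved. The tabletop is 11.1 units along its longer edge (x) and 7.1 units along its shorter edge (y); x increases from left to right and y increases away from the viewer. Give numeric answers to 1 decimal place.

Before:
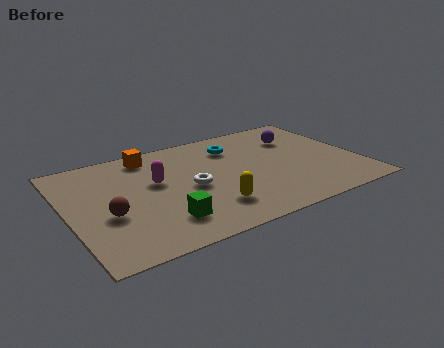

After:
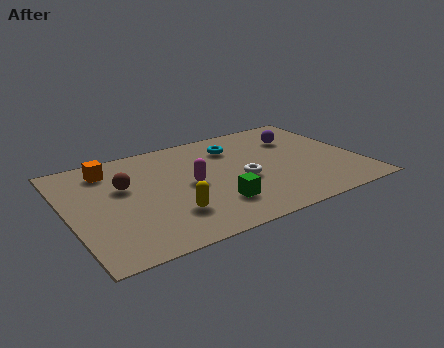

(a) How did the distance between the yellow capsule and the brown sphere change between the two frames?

-1.0

Before: roughly 3.9 units apart; after: 2.9. That's 1.0 units closer together.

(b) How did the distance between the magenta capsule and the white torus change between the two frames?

+0.5

Before: roughly 1.5 units apart; after: 2.0. That's 0.5 units further apart.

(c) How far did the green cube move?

2.0

The green cube was near (3.3, 1.6) before and (5.3, 1.8) after, so it travelled √(2.0² + 0.2²) ≈ 2.0 units.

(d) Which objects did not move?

the purple sphere and the cyan torus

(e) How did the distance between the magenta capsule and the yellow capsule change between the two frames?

-1.1

Before: roughly 3.0 units apart; after: 1.9. That's 1.1 units closer together.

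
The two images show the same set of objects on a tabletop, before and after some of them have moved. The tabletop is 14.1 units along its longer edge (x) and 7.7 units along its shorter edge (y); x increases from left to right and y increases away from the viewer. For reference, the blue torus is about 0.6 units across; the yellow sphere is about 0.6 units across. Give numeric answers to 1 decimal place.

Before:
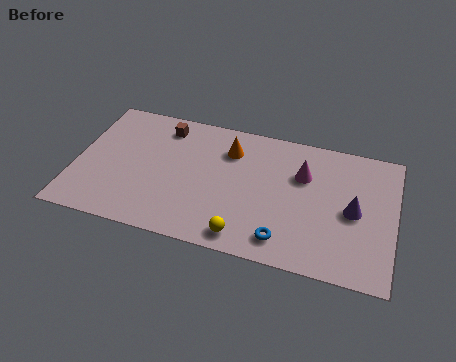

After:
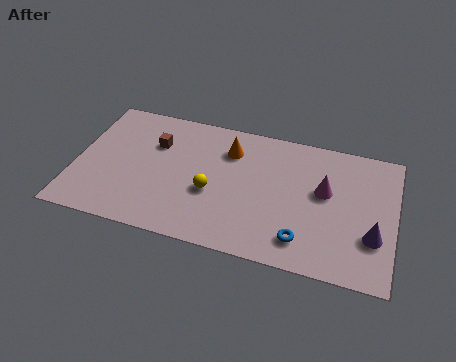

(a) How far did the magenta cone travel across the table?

1.2

The magenta cone was near (10.0, 5.2) before and (11.0, 4.5) after, so it travelled √(1.0² + 0.7²) ≈ 1.2 units.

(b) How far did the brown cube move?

1.1

From (3.7, 6.4) to (3.4, 5.3), the brown cube covered √(0.3² + 1.1²) ≈ 1.1 units.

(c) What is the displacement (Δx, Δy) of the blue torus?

(0.8, 0.2)

The blue torus started near (9.4, 1.3) and ended near (10.2, 1.5).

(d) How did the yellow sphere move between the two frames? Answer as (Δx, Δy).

(-1.6, 2.1)

From the two frames, the yellow sphere sits at roughly (7.7, 1.0) before and (6.1, 3.1) after.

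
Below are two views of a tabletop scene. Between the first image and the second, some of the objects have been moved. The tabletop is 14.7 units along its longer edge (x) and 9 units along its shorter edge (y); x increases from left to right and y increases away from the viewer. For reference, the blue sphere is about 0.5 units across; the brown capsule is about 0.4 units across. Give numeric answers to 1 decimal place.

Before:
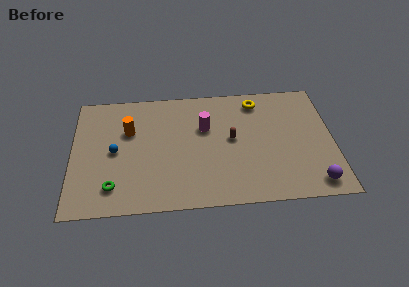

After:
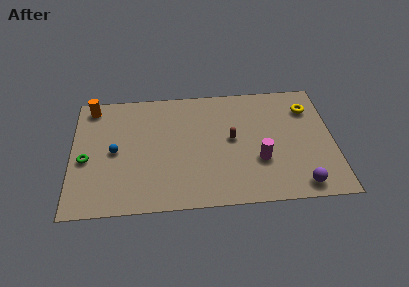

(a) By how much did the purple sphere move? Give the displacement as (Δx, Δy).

(-0.8, -0.1)

The purple sphere started near (13.5, 1.2) and ended near (12.7, 1.1).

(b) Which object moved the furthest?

the magenta cylinder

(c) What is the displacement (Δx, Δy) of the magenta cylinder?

(3.0, -2.7)

The magenta cylinder was at about (7.5, 5.8) and moved to about (10.5, 3.1).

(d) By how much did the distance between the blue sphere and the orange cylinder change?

+2.0

They were about 1.7 units apart before and 3.7 after — 2.0 units further apart.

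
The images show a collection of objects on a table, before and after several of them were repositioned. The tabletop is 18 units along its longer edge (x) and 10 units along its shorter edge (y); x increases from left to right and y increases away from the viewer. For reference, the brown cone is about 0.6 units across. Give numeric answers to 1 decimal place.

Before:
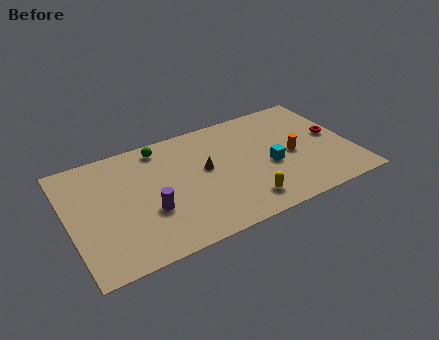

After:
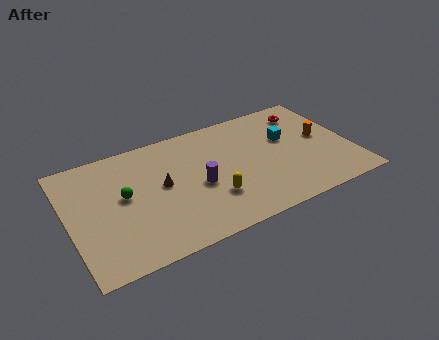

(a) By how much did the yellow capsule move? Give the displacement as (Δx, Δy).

(-1.9, 1.2)

The yellow capsule started near (10.7, 1.8) and ended near (8.8, 3.0).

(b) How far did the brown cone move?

2.8

From (8.7, 5.6) to (5.9, 5.4), the brown cone covered √(2.8² + 0.2²) ≈ 2.8 units.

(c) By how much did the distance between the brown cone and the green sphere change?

-1.6

Before: roughly 4.0 units apart; after: 2.4. That's 1.6 units closer together.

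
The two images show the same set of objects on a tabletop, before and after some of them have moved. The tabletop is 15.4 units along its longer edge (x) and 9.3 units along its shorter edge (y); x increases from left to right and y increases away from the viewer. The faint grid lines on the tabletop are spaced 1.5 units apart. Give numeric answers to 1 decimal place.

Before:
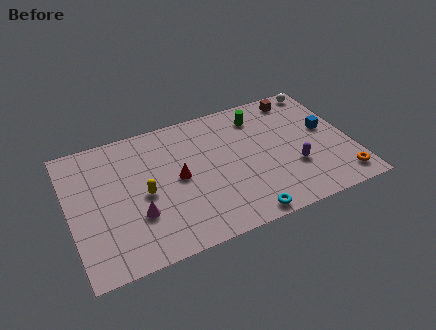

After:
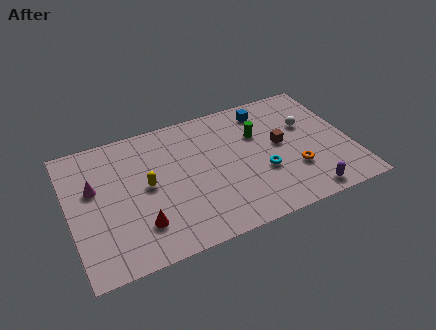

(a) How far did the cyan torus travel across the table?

3.0

From (9.0, 0.8) to (10.4, 3.4), the cyan torus covered √(1.4² + 2.6²) ≈ 3.0 units.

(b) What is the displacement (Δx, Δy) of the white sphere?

(-1.2, -2.5)

From the two frames, the white sphere sits at roughly (14.4, 8.4) before and (13.2, 5.9) after.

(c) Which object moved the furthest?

the blue cube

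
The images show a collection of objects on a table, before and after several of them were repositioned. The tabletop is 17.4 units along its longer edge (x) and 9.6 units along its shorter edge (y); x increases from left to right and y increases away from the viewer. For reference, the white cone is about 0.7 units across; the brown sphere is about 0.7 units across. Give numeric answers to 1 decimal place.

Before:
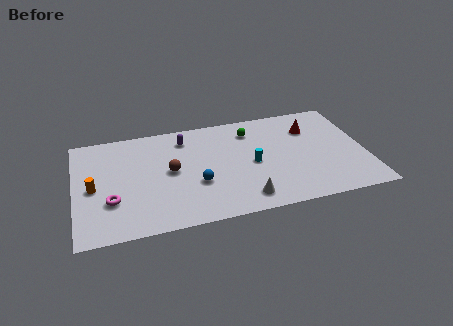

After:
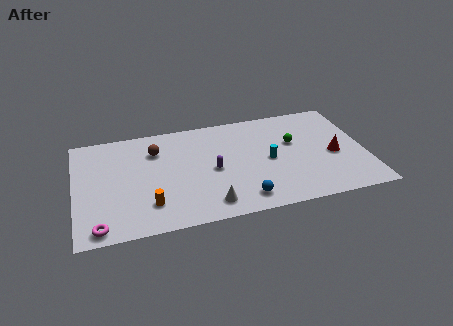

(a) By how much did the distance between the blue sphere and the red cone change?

-1.6

The distance was about 7.9 in the first image and 6.3 in the second, so they moved 1.6 units closer together.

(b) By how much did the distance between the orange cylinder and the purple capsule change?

-2.0

The distance was about 6.5 in the first image and 4.5 in the second, so they moved 2.0 units closer together.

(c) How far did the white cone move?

2.1

From (9.9, 1.5) to (7.8, 1.5), the white cone covered √(2.1² + 0.0²) ≈ 2.1 units.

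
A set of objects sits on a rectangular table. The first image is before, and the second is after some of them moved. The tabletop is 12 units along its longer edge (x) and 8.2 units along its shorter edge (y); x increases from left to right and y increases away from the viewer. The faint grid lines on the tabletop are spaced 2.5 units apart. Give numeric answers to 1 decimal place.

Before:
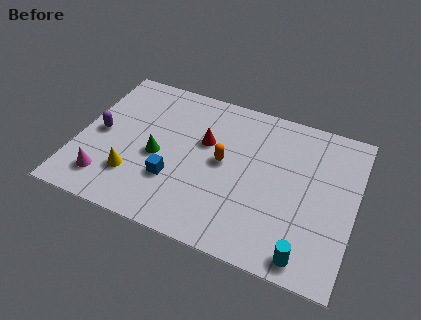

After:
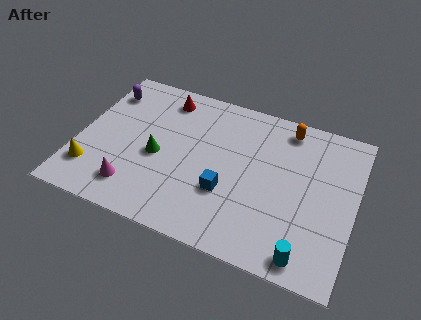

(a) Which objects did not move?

the cyan cylinder and the green cone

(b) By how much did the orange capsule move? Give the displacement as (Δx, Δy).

(2.5, 2.8)

The orange capsule was at about (6.3, 4.3) and moved to about (8.8, 7.1).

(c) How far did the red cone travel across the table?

2.7

From (5.4, 5.1) to (3.4, 6.9), the red cone covered √(2.0² + 1.8²) ≈ 2.7 units.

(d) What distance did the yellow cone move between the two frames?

1.8

From (2.6, 2.2) to (0.8, 1.9), the yellow cone covered √(1.8² + 0.3²) ≈ 1.8 units.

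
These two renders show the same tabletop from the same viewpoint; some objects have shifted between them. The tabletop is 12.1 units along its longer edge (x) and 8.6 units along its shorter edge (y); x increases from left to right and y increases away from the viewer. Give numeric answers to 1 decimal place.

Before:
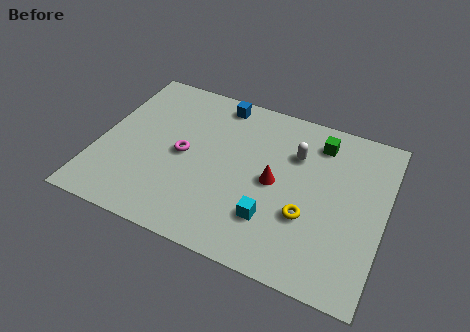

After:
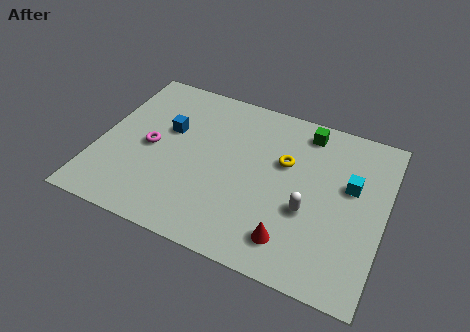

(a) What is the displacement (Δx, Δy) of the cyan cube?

(3.0, 2.9)

The cyan cube started near (7.6, 2.3) and ended near (10.6, 5.2).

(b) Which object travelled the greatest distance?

the cyan cube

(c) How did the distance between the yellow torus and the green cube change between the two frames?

-1.9

They were about 4.0 units apart before and 2.1 after — 1.9 units closer together.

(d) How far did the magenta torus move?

1.4

From (3.6, 4.2) to (2.2, 4.1), the magenta torus covered √(1.4² + 0.1²) ≈ 1.4 units.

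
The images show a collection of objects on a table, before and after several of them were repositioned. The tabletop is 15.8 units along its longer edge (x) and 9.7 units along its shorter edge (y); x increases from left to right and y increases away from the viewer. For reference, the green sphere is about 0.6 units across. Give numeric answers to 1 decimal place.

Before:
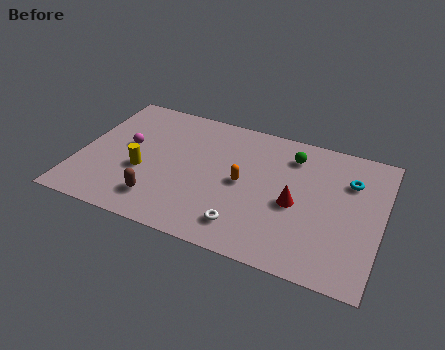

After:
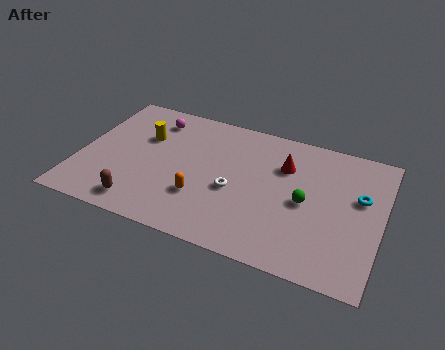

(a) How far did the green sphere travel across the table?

3.3

From (10.9, 7.7) to (11.9, 4.6), the green sphere covered √(1.0² + 3.1²) ≈ 3.3 units.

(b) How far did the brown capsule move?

1.1

The brown capsule was near (4.5, 2.0) before and (3.6, 1.4) after, so it travelled √(0.9² + 0.6²) ≈ 1.1 units.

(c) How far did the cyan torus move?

1.2

The cyan torus was near (14.0, 6.9) before and (14.6, 5.9) after, so it travelled √(0.6² + 1.0²) ≈ 1.2 units.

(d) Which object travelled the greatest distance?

the green sphere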